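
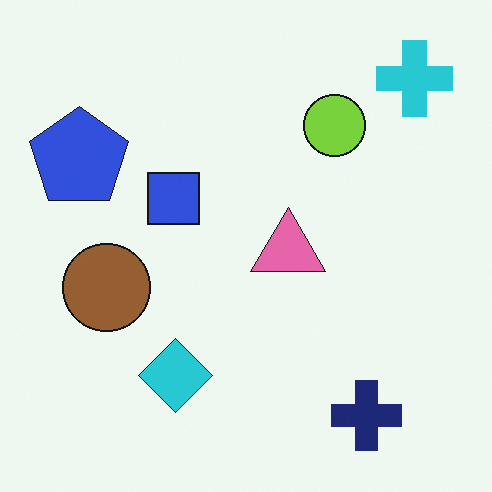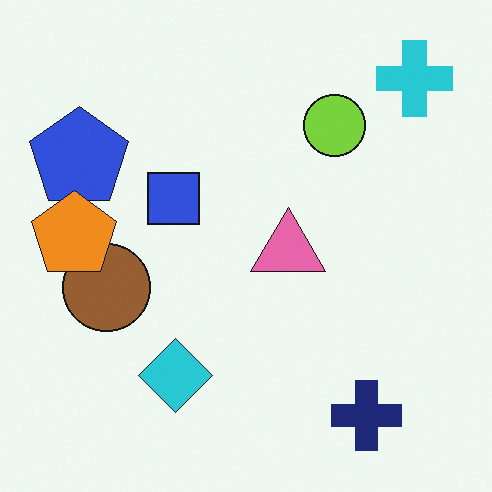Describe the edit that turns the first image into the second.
Overlaid with an additional orange pentagon.

An orange pentagon appears in the second image that is absent from the first.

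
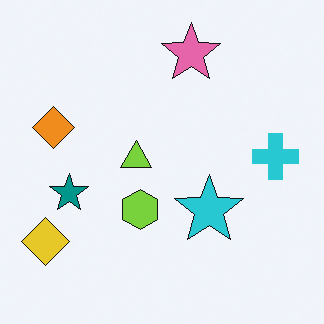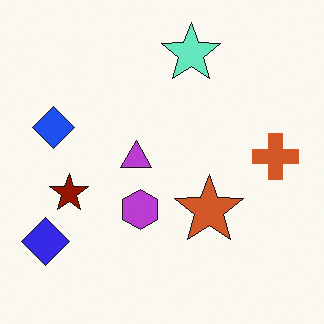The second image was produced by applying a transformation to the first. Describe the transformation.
Hue-shifted by a large amount.

Every shape's color has rotated by the same amount around the hue wheel — a uniform hue shift.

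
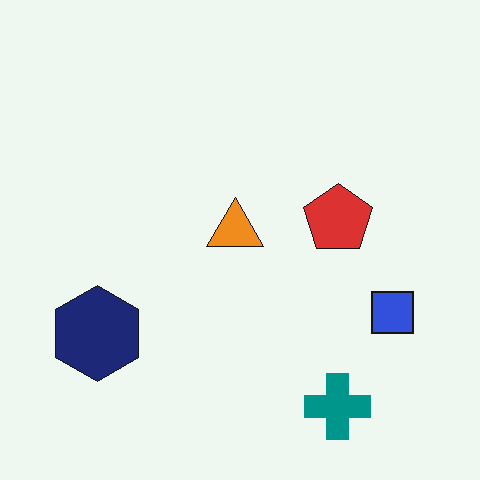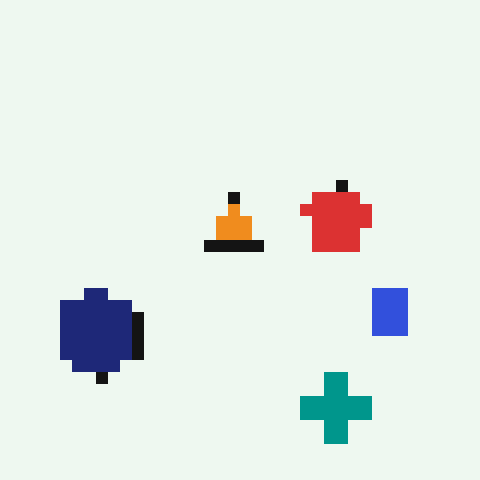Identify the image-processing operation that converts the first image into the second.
This is the original image coarsely pixelated.

Shapes are reduced to large square blocks; fine edges and outlines are lost — a downscale-then-upscale (mosaic) effect.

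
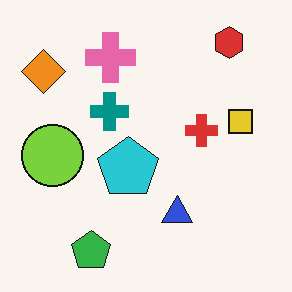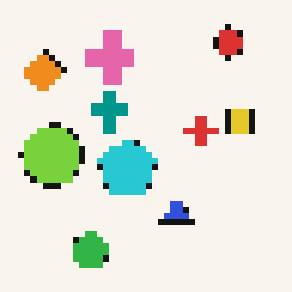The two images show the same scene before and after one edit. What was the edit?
It was pixelated into visible square blocks.

Shapes are reduced to large square blocks; fine edges and outlines are lost — a downscale-then-upscale (mosaic) effect.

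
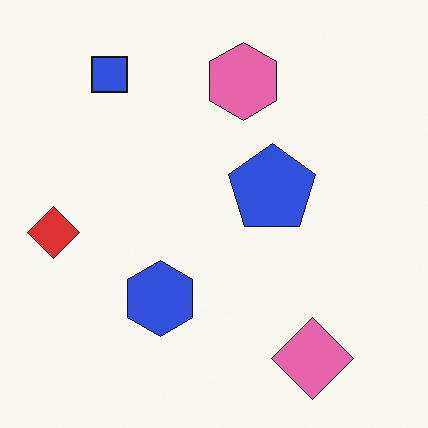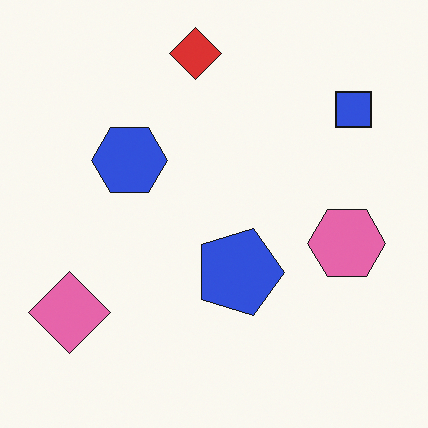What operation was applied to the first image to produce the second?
Rotated 90° clockwise.

The blue square sits in the top-left of the first image and the top-right of the second — consistent with a whole-image 90° clockwise rotation.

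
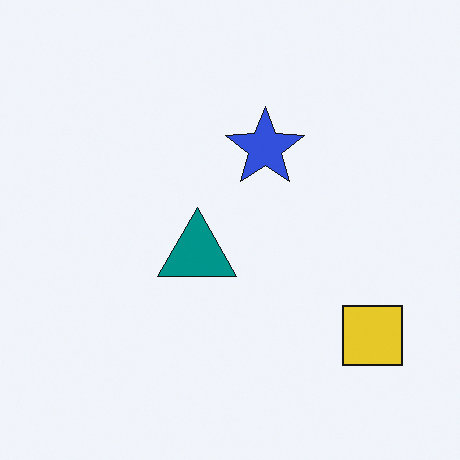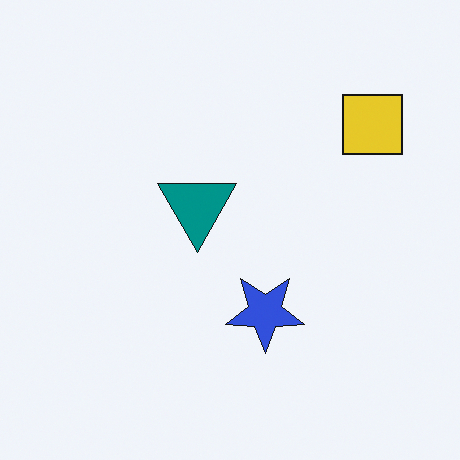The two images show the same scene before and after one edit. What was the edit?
The second image is the first flipped vertically (top ↔ bottom).

The yellow square is in the bottom-right of the first image and the top-right of the second — shapes on opposite sides of the horizontal midline have swapped in a mirror flip.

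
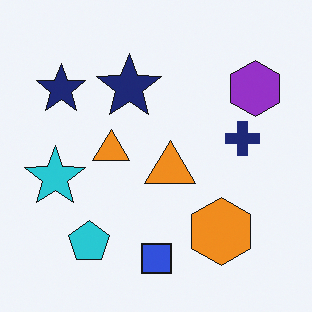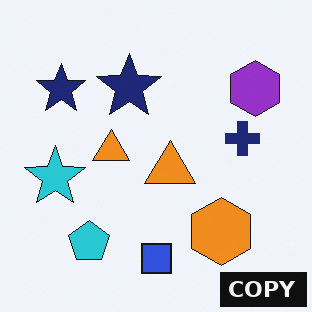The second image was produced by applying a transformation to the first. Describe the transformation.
The second image is the first watermarked with the text "COPY" in the lower-right corner.

A dark label reading "COPY" appears in the lower-right corner.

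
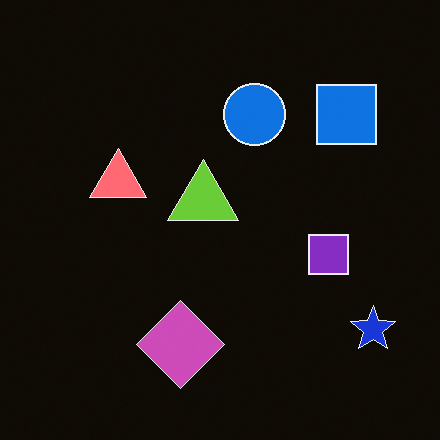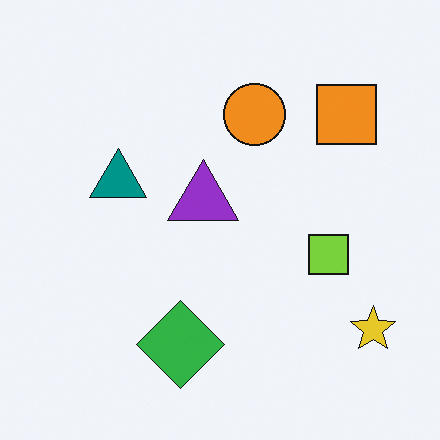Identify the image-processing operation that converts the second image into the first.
The image was color-inverted (negative).

The light background has become dark and every shape's color is its complement — a photographic negative.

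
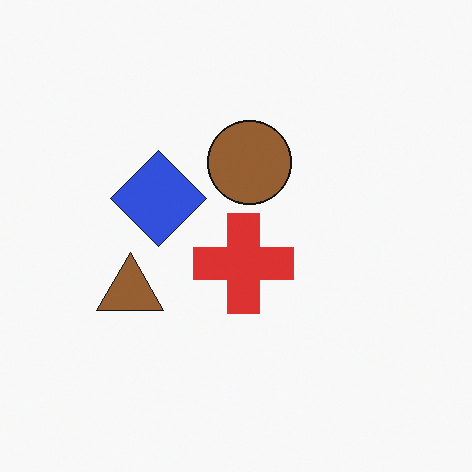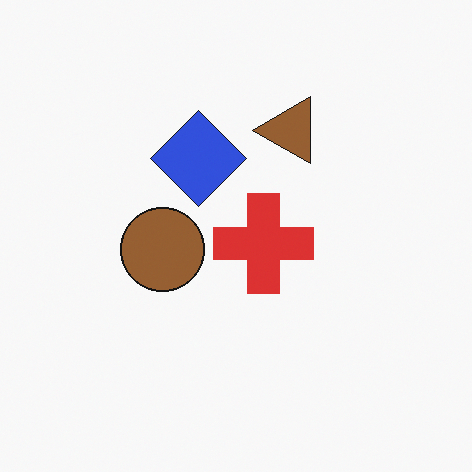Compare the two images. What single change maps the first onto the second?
The transformation is: transposed (reflected across the top-left ↔ bottom-right diagonal).

Shapes have swapped their row and column positions — what was in the top-right is now in the bottom-left — a diagonal reflection.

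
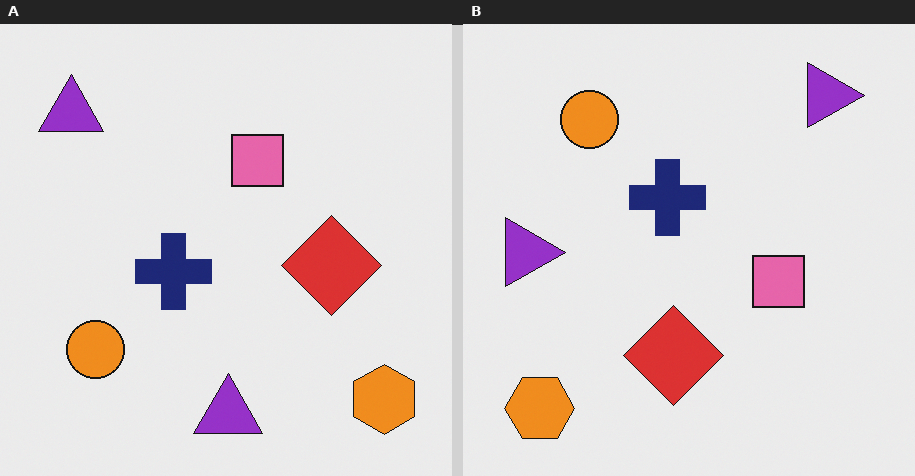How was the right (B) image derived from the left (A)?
The right (B) image is the left (A) rotated 90° clockwise.

The orange hexagon sits in the bottom-right of the left (A) image and the bottom-left of the right (B) — consistent with a whole-image 90° clockwise rotation.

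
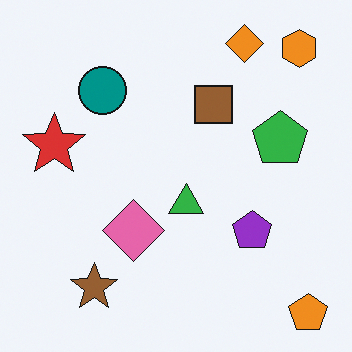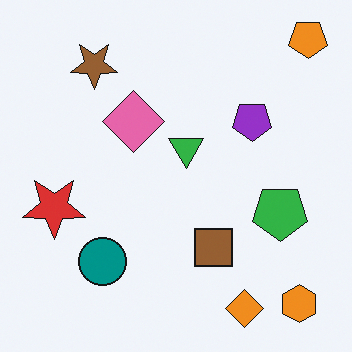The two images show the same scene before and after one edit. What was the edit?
The image was flipped vertically (top ↔ bottom).

The orange pentagon is in the bottom-right of the first image and the top-right of the second — shapes on opposite sides of the horizontal midline have swapped in a mirror flip.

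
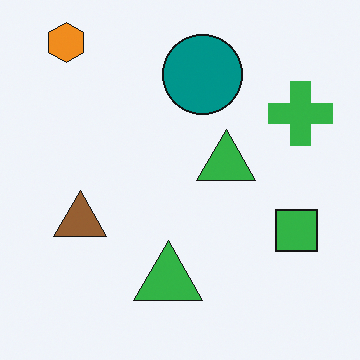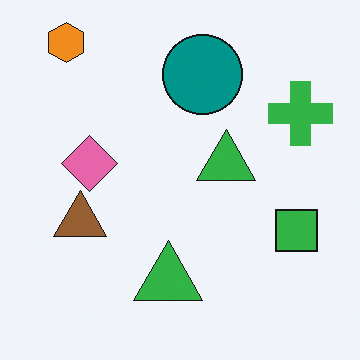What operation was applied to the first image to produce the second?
It was overlaid with an additional pink diamond.

A pink diamond appears in the second image that is absent from the first.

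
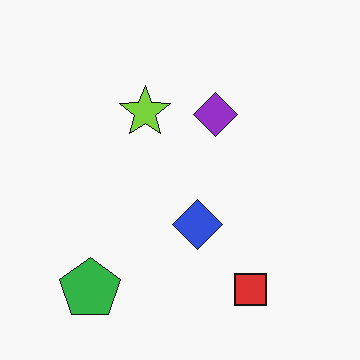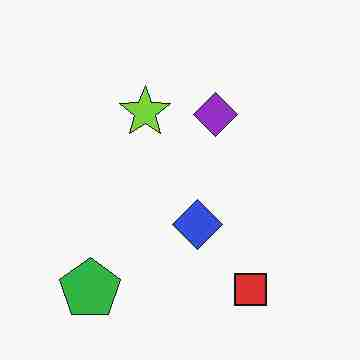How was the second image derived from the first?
The transformation is: degraded with heavy JPEG compression.

Blocky 8×8 compression artifacts appear around shape edges and the flat background shows ringing — characteristic JPEG degradation.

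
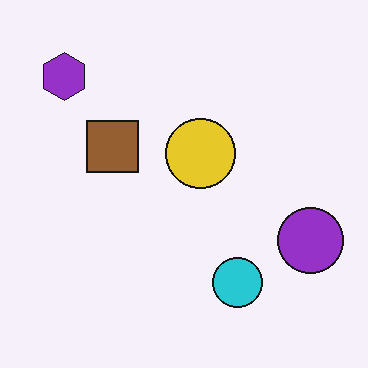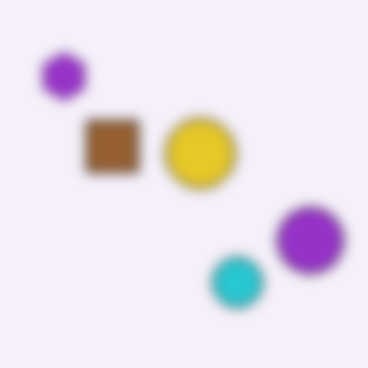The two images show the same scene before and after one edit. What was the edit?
The second image is the first strongly gaussian-blurred.

Shape edges and outlines are uniformly softened across the whole image.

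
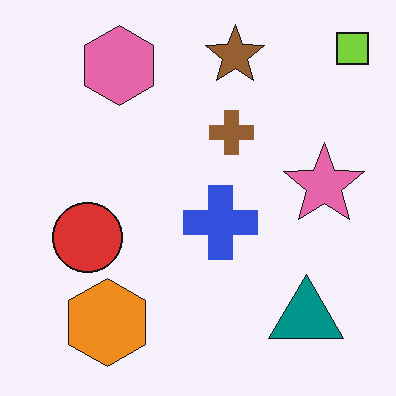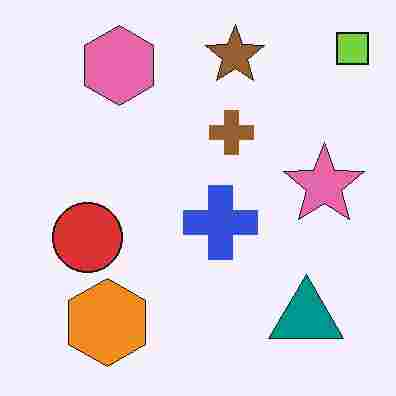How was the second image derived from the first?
Heavily JPEG-compressed with obvious blocking artifacts.

Blocky 8×8 compression artifacts appear around shape edges and the flat background shows ringing — characteristic JPEG degradation.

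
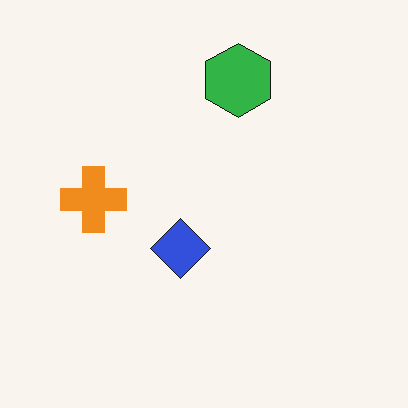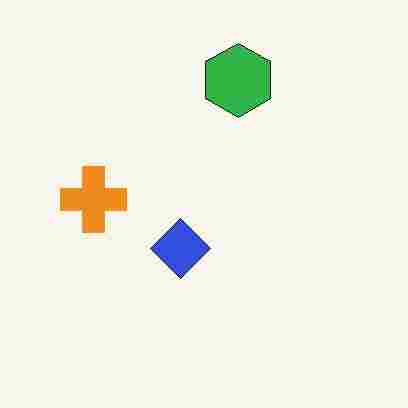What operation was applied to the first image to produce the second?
The second image is the first degraded with heavy JPEG compression.

Blocky 8×8 compression artifacts appear around shape edges and the flat background shows ringing — characteristic JPEG degradation.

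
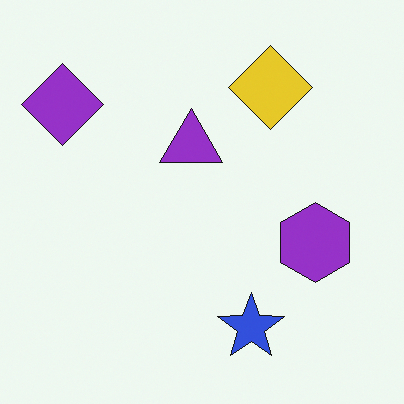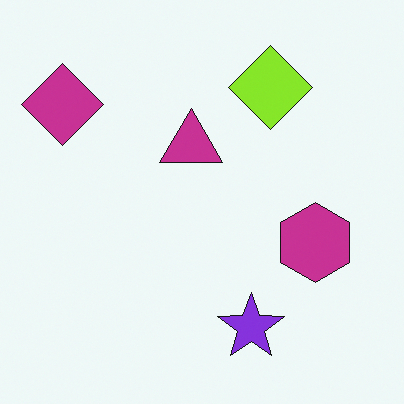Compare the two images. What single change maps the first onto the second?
The second image is the first hue-shifted by a small amount.

Every shape's color has rotated by the same amount around the hue wheel — a uniform hue shift.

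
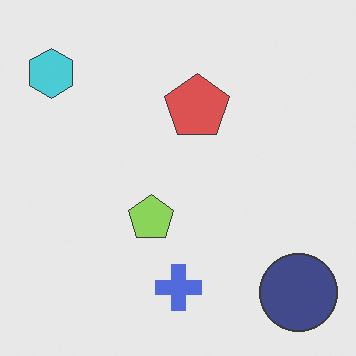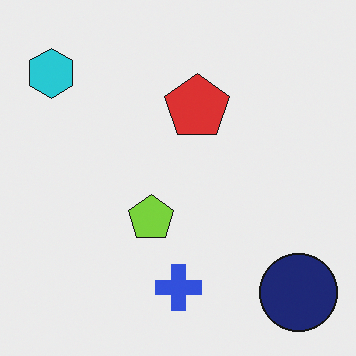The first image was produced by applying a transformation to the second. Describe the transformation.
The transformation is: given slightly reduced contrast.

Tones are pushed toward mid-grey across the whole image — a global contrast change.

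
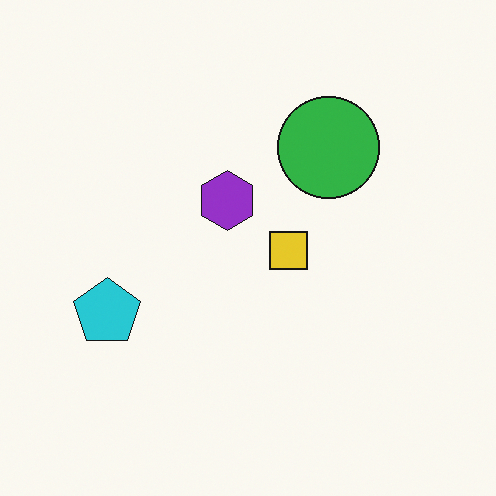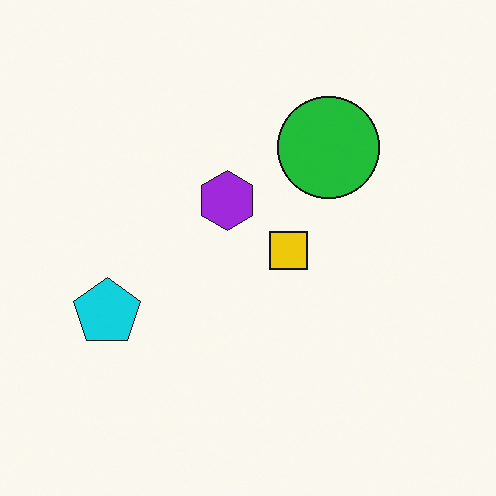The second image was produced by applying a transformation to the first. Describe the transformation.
The image was slightly oversaturated.

All colors are more vivid — a global saturation change.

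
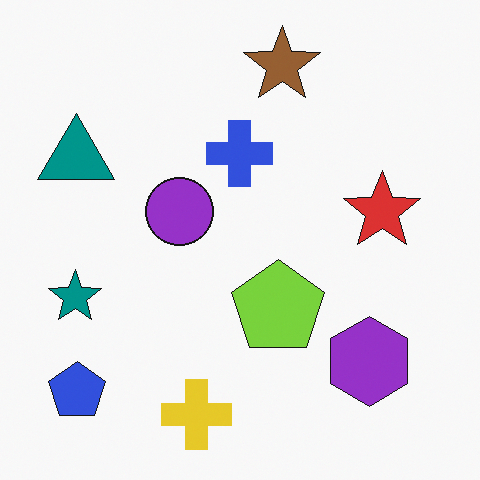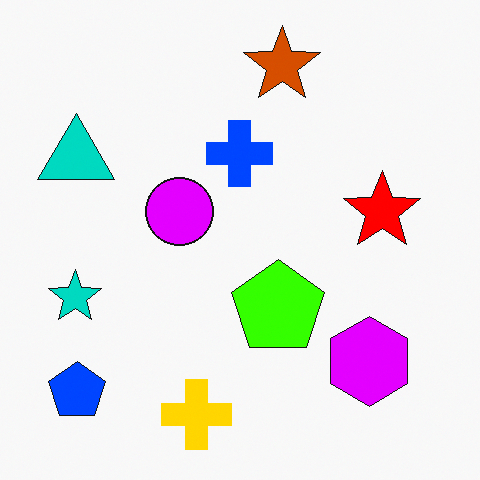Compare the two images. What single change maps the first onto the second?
The second image is the first made much more vivid (saturation change).

All colors are more vivid — a global saturation change.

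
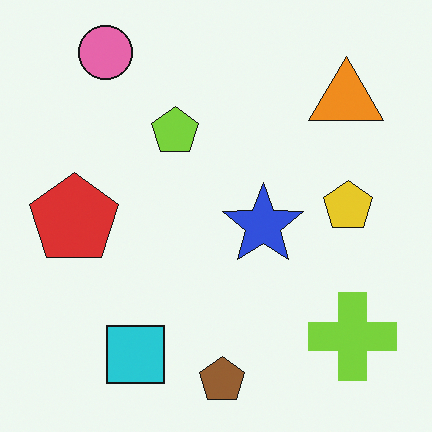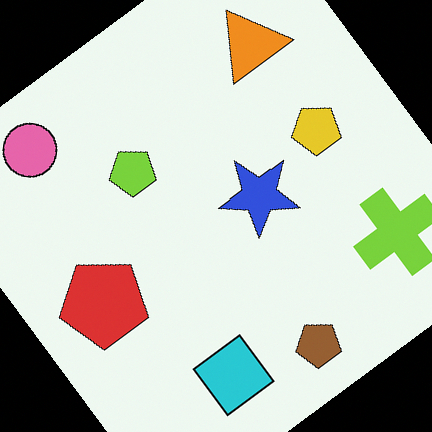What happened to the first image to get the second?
This is the original image rotated counter-clockwise by a large amount — several tens of degrees.

Every shape is tilted by the same angle and the image corners show triangular fill wedges — a whole-image rotation by a non-right angle.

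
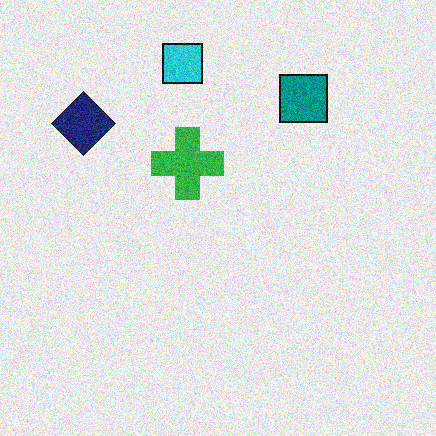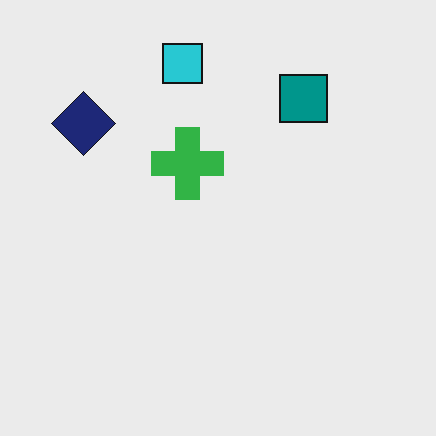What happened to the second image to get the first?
The transformation is: degraded with visible gaussian noise.

Random speckle covers the whole image, including the flat background.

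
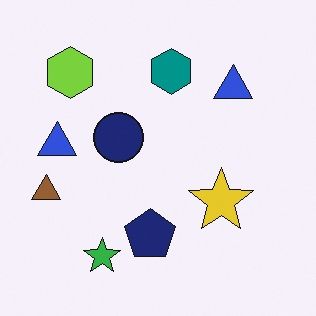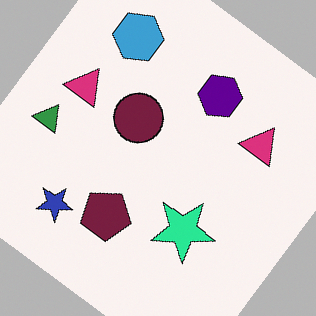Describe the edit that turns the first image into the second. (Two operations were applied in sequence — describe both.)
Hue-shifted by a moderate amount, then rotated clockwise by a large amount — several tens of degrees.

Every shape's color has rotated by the same amount around the hue wheel — a uniform hue shift. Every shape is tilted by the same angle and the image corners show triangular fill wedges — a whole-image rotation by a non-right angle.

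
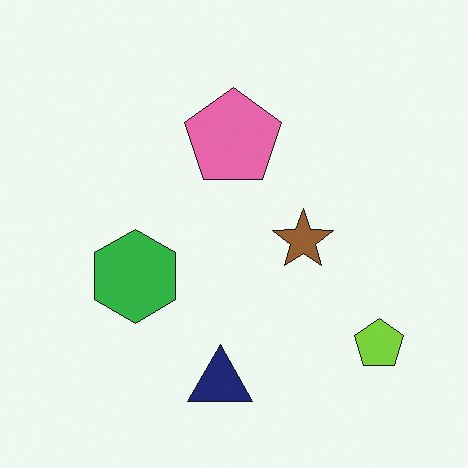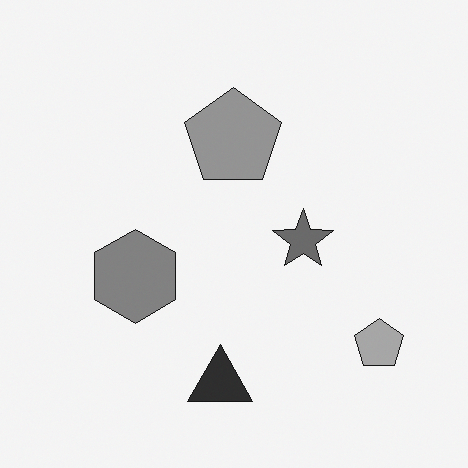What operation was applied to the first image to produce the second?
This is the original image converted to grayscale.

All color is removed — every shape is now a shade of grey.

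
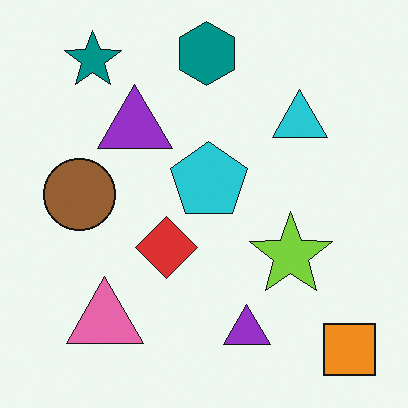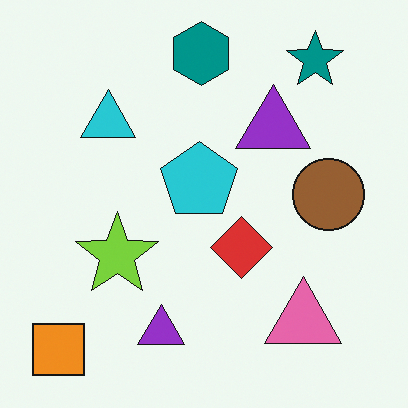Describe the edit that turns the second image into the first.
Flipped horizontally (left ↔ right).

The orange square is in the bottom-left of the second image and the bottom-right of the first — shapes on opposite sides of the vertical midline have swapped in a mirror flip.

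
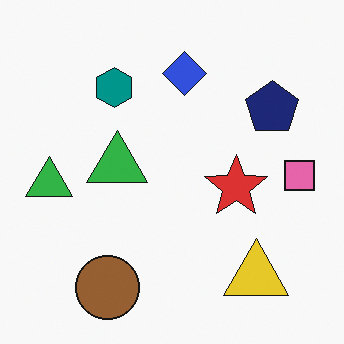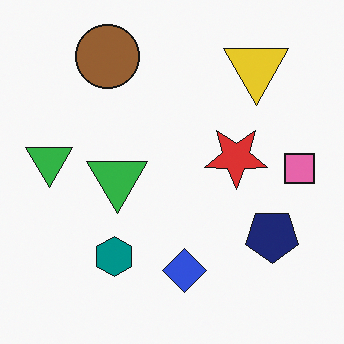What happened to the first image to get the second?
It was flipped vertically (top ↔ bottom).

The brown circle is in the bottom-left of the first image and the top-left of the second — shapes on opposite sides of the horizontal midline have swapped in a mirror flip.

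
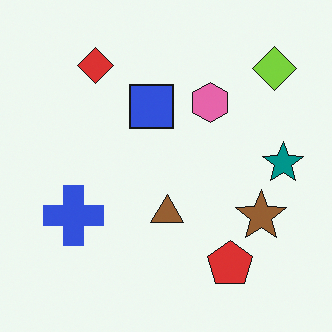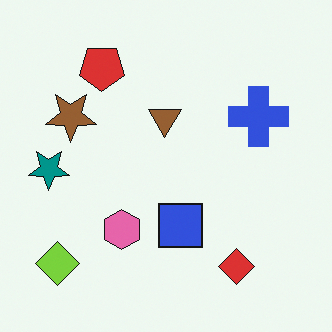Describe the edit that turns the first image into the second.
Rotated 180°.

The lime diamond sits in the top-right of the first image and the bottom-left of the second — consistent with a whole-image 180° rotation.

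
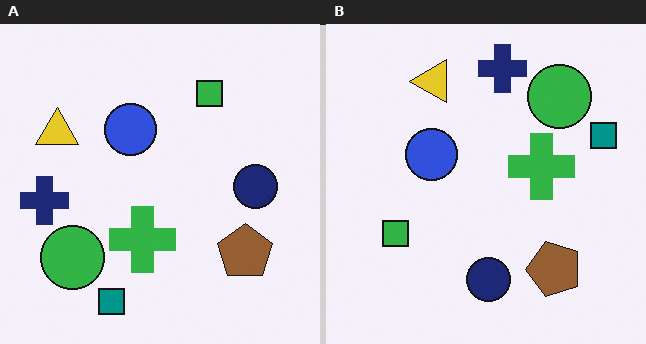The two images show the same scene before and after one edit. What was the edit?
The right (B) image is the left (A) transposed (reflected across the top-left ↔ bottom-right diagonal).

Shapes have swapped their row and column positions — what was in the top-right is now in the bottom-left — a diagonal reflection.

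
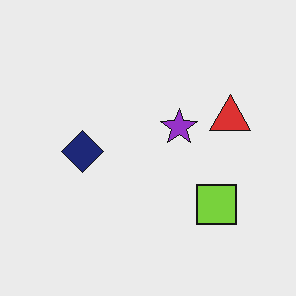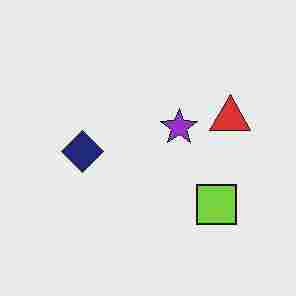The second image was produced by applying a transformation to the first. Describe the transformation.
This is the original image heavily JPEG-compressed with obvious blocking artifacts.

Blocky 8×8 compression artifacts appear around shape edges and the flat background shows ringing — characteristic JPEG degradation.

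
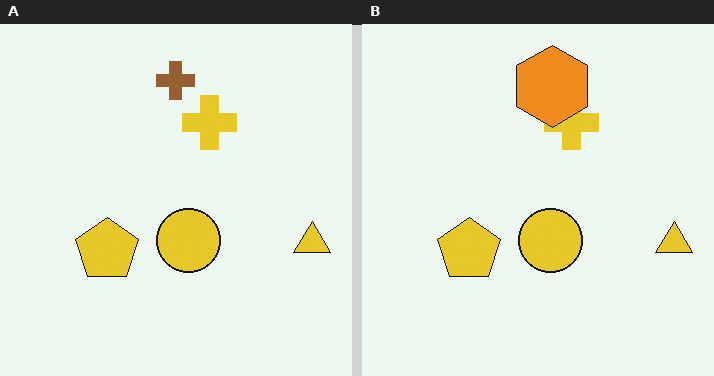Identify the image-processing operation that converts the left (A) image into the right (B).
The transformation is: overlaid with an additional orange hexagon.

An orange hexagon appears in the right (B) image that is absent from the left (A).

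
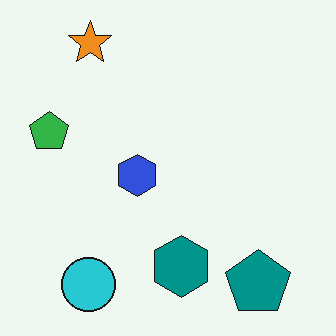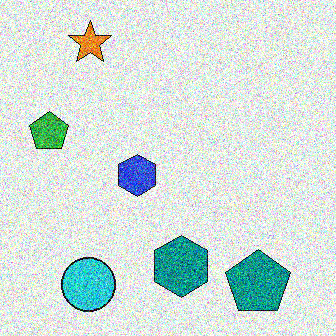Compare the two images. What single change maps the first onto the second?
The second image is the first degraded with a thick layer of grain.

Random speckle covers the whole image, including the flat background.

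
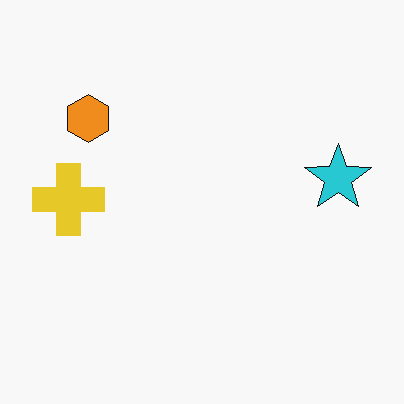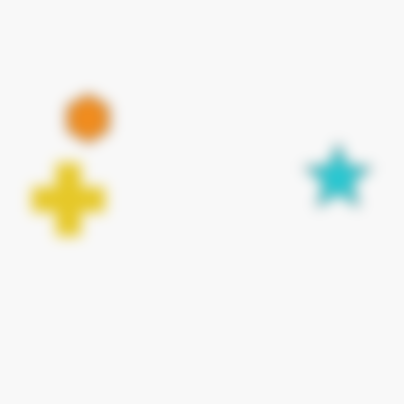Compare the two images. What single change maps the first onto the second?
The second image is the first heavily blurred.

Shape edges and outlines are uniformly softened across the whole image.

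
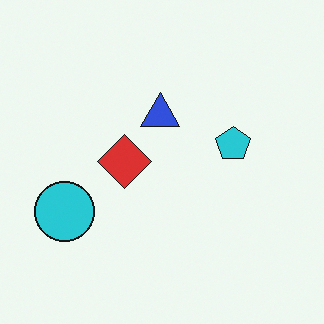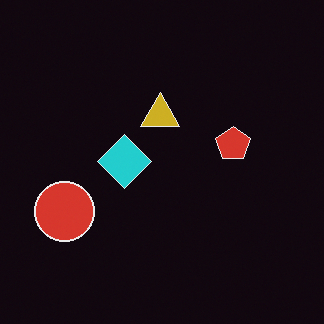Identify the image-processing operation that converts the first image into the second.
The second image is the first color-inverted (negative).

The light background has become dark and every shape's color is its complement — a photographic negative.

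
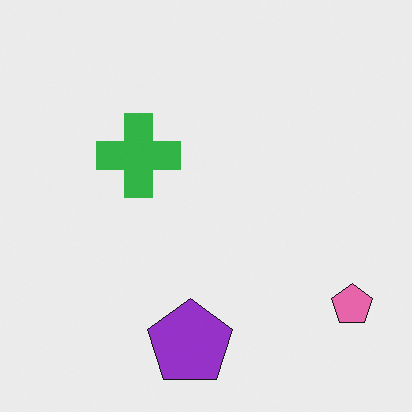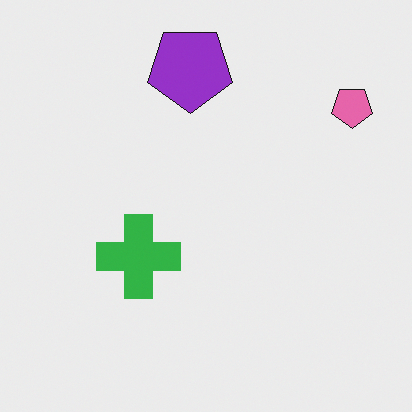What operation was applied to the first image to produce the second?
The image was flipped vertically (top ↔ bottom).

The purple pentagon is in the bottom of the first image and the top of the second — shapes on opposite sides of the horizontal midline have swapped in a mirror flip.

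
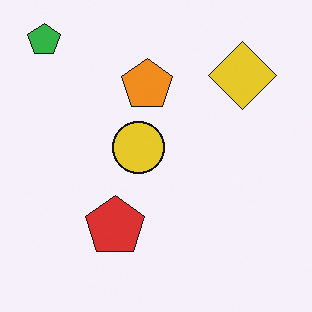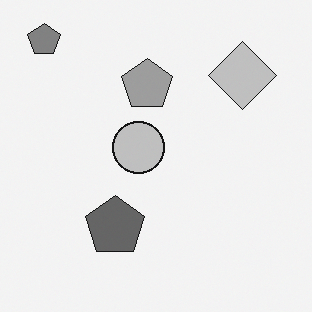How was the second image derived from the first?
Converted to grayscale.

All color is removed — every shape is now a shade of grey.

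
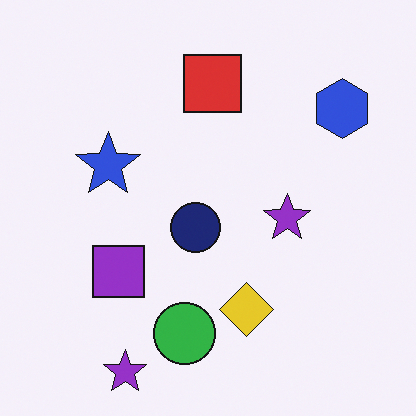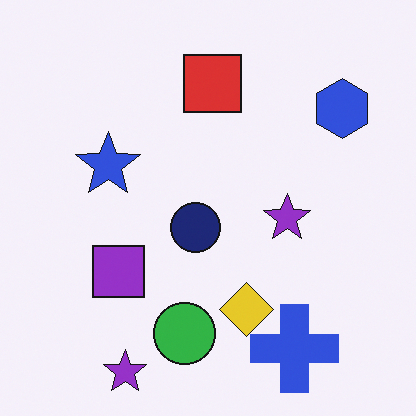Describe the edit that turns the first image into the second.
It was overlaid with an additional blue cross.

A blue cross appears in the second image that is absent from the first.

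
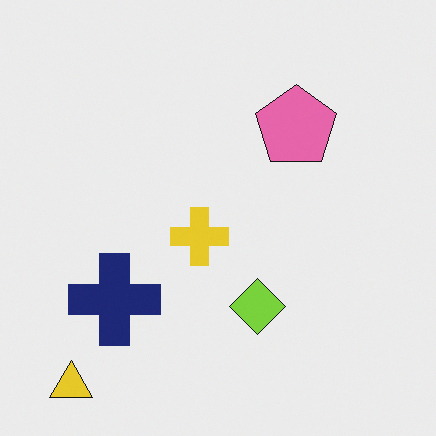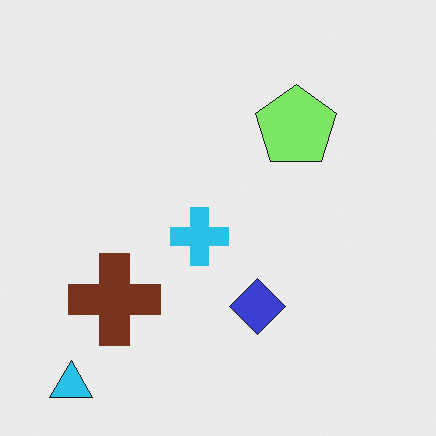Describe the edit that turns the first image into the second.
The second image is the first hue-shifted by a moderate amount.

Every shape's color has rotated by the same amount around the hue wheel — a uniform hue shift.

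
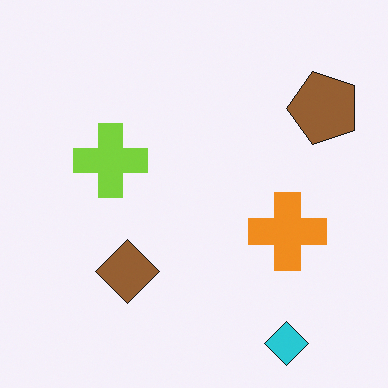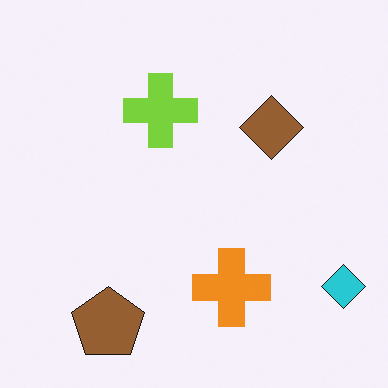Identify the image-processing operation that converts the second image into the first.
The transformation is: transposed (reflected across the top-left ↔ bottom-right diagonal).

Shapes have swapped their row and column positions — what was in the top-right is now in the bottom-left — a diagonal reflection.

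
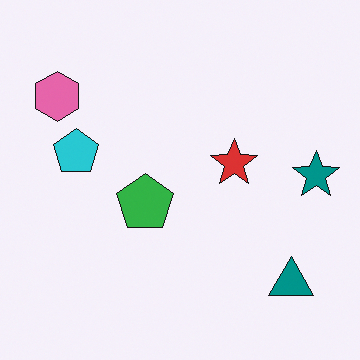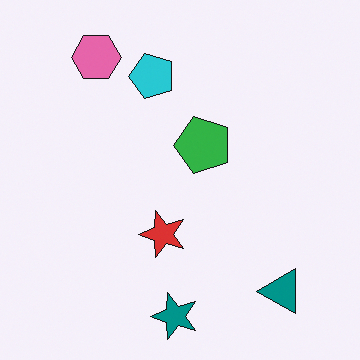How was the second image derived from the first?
The transformation is: transposed (reflected across the top-left ↔ bottom-right diagonal).

Shapes have swapped their row and column positions — what was in the top-right is now in the bottom-left — a diagonal reflection.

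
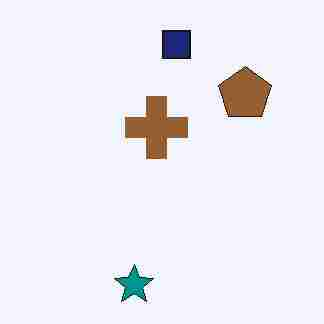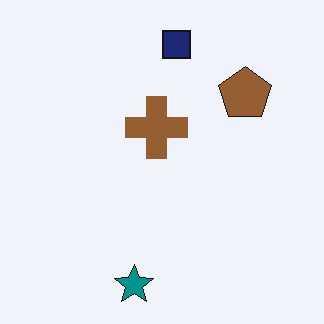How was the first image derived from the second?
The transformation is: heavily JPEG-compressed with obvious blocking artifacts.

Blocky 8×8 compression artifacts appear around shape edges and the flat background shows ringing — characteristic JPEG degradation.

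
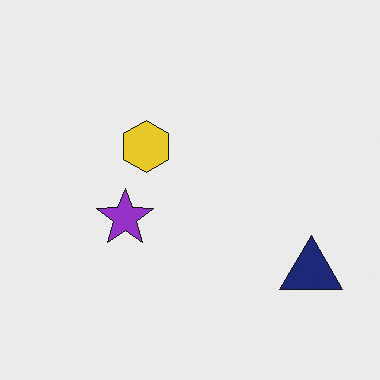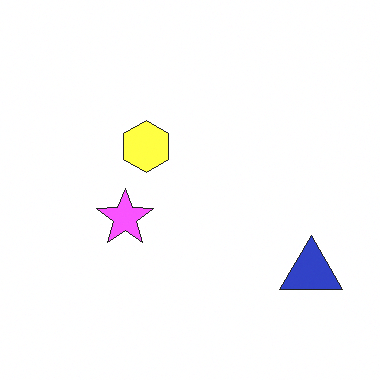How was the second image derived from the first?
Substantially brightened.

Every pixel — background and shapes alike — is uniformly brightened.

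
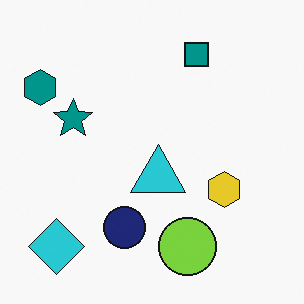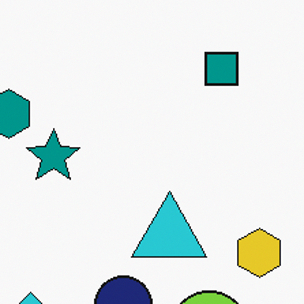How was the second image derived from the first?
The transformation is: cropped slightly and scaled back up.

The visible shapes are larger and the field of view is narrower; shapes near the original edges may be partly or wholly outside the frame — a crop-and-rescale.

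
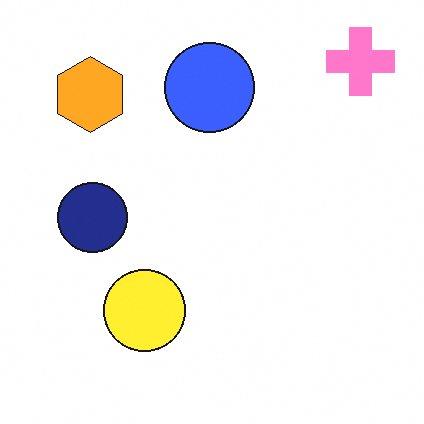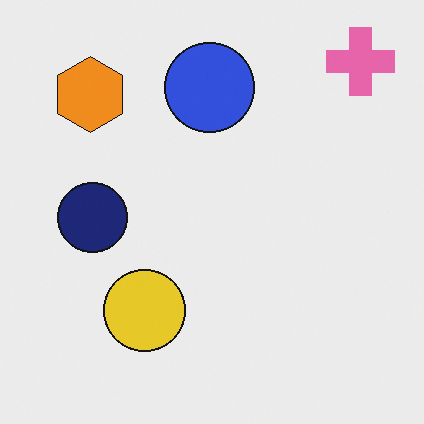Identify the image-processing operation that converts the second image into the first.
It was slightly brightened.

Every pixel — background and shapes alike — is uniformly brightened.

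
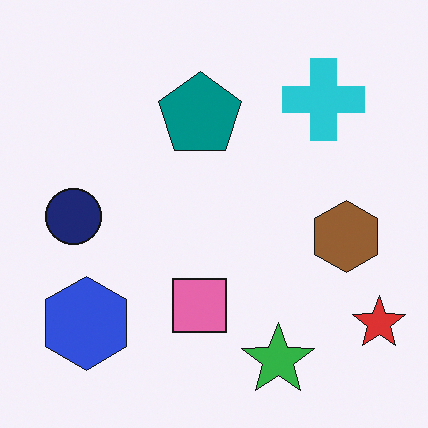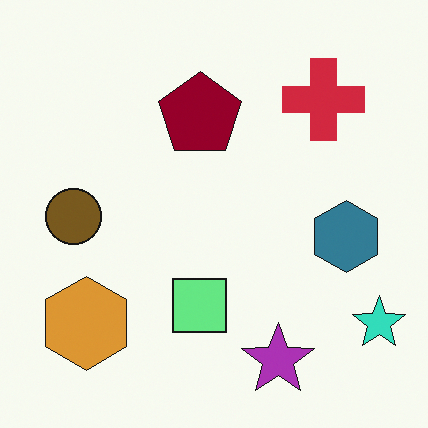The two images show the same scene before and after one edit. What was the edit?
It was hue-shifted by a large amount.

Every shape's color has rotated by the same amount around the hue wheel — a uniform hue shift.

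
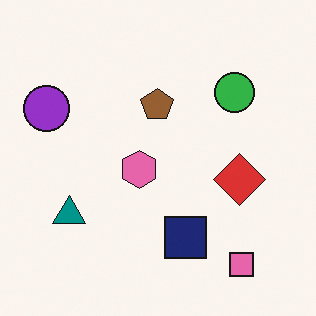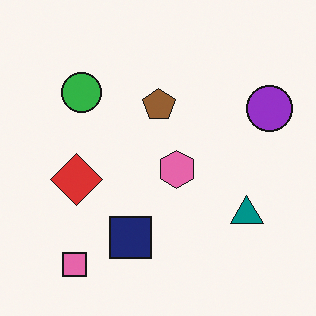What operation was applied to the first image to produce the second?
Flipped horizontally (left ↔ right).

The purple circle is in the left of the first image and the right of the second — shapes on opposite sides of the vertical midline have swapped in a mirror flip.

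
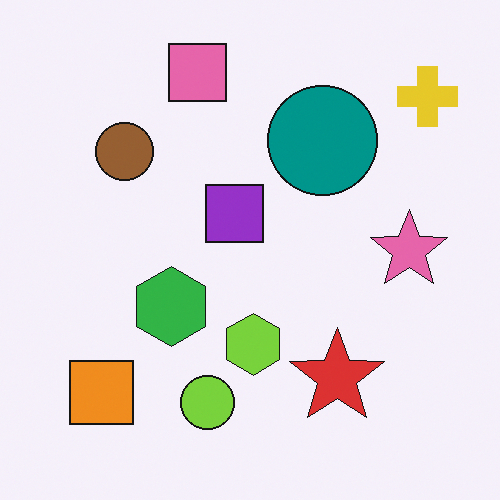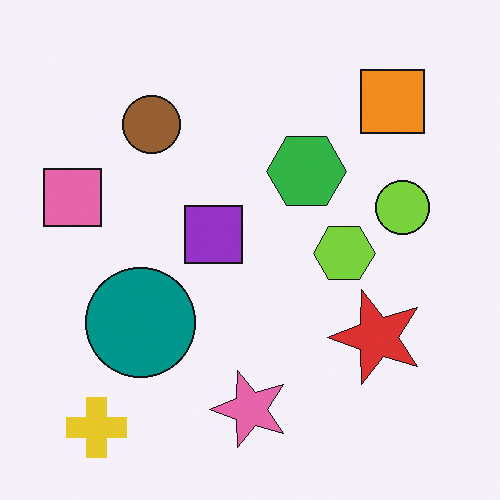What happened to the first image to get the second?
This is the original image transposed (reflected across the top-left ↔ bottom-right diagonal).

Shapes have swapped their row and column positions — what was in the top-right is now in the bottom-left — a diagonal reflection.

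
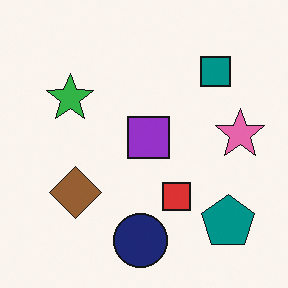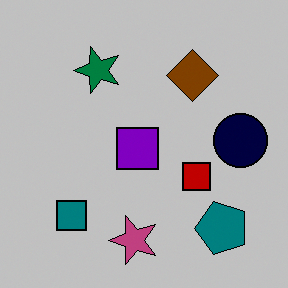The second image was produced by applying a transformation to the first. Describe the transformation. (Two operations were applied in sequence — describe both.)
The image was transposed (reflected across the top-left ↔ bottom-right diagonal), then aggressively posterized.

Shapes have swapped their row and column positions — what was in the top-right is now in the bottom-left — a diagonal reflection. Each flat color has snapped to a coarser quantized level — most visibly, the near-white background has dropped to a flat grey.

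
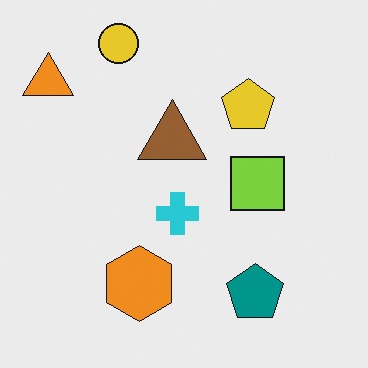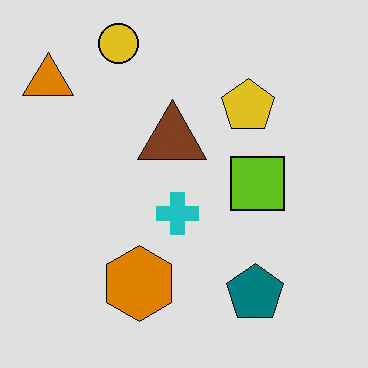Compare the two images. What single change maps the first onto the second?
This is the original image moderately posterized.

Each flat color has snapped to a coarser quantized level — most visibly, the near-white background has dropped to a flat grey.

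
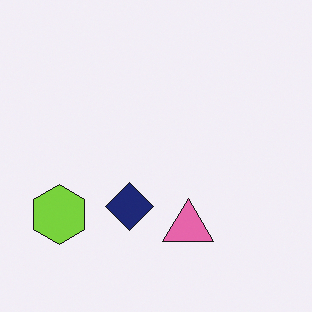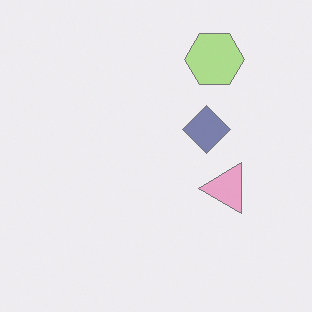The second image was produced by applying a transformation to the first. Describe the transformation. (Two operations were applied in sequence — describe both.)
Transposed (reflected across the top-left ↔ bottom-right diagonal), then given much lower contrast.

Shapes have swapped their row and column positions — what was in the top-right is now in the bottom-left — a diagonal reflection. Tones are pushed toward mid-grey across the whole image — a global contrast change.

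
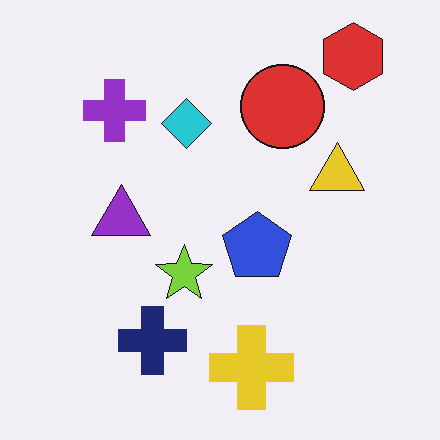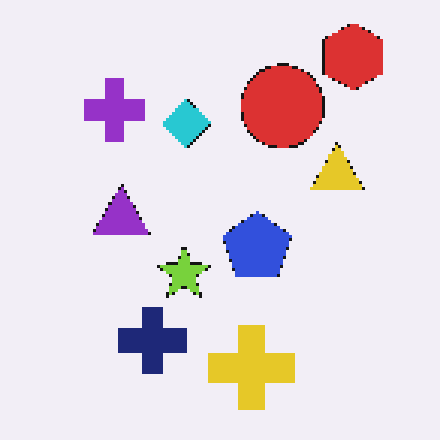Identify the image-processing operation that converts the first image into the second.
The second image is the first lightly pixelated (a mild mosaic effect).

Shapes are reduced to large square blocks; fine edges and outlines are lost — a downscale-then-upscale (mosaic) effect.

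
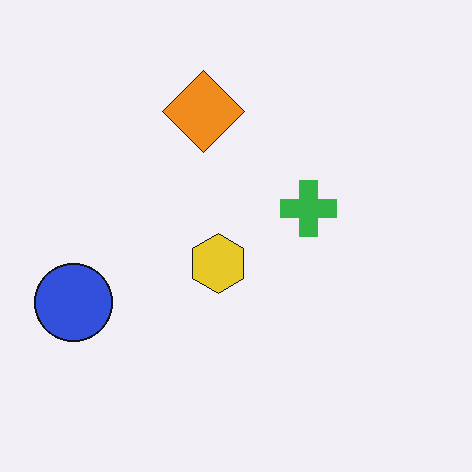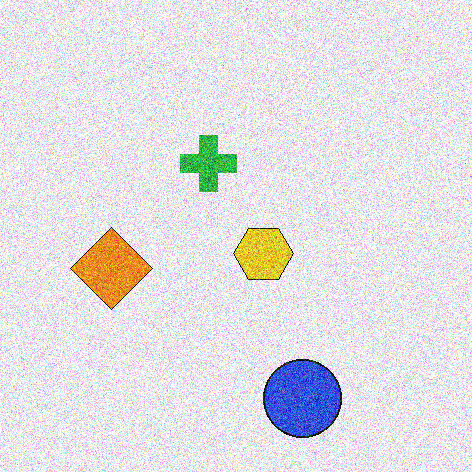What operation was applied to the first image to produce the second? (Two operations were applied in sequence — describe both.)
The second image is the first degraded with strong gaussian noise, then rotated 90° counter-clockwise.

Random speckle covers the whole image, including the flat background. The blue circle sits in the left of the first image and the bottom of the second — consistent with a whole-image 90° counter-clockwise rotation.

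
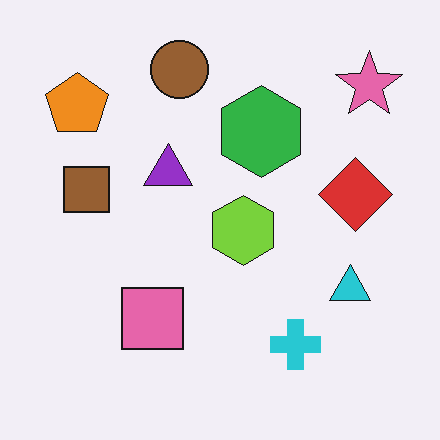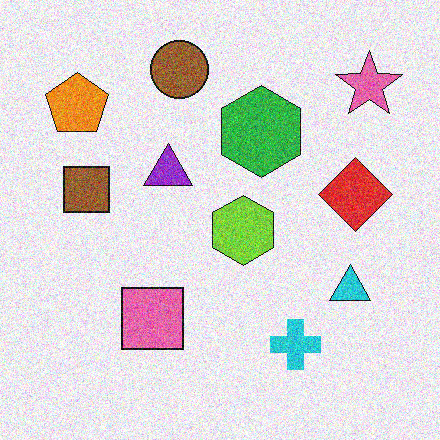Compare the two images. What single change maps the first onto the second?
This is the original image degraded with moderate additive noise.

Random speckle covers the whole image, including the flat background.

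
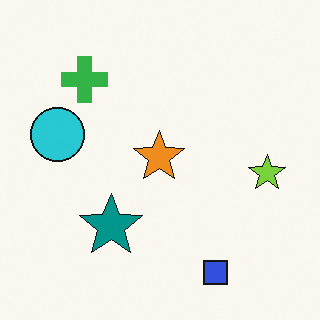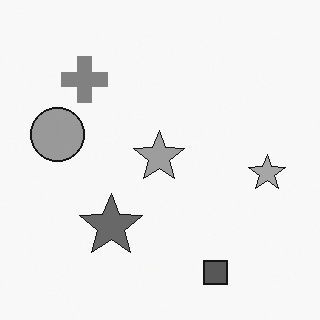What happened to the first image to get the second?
The image was converted to grayscale.

All color is removed — every shape is now a shade of grey.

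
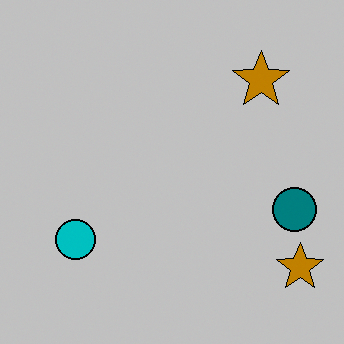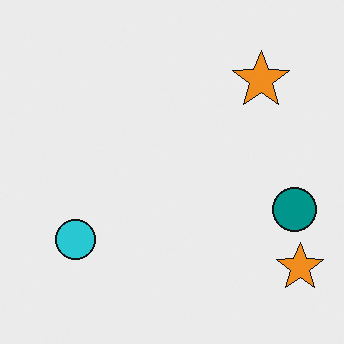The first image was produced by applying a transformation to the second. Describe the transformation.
The image was aggressively posterized.

Each flat color has snapped to a coarser quantized level — most visibly, the near-white background has dropped to a flat grey.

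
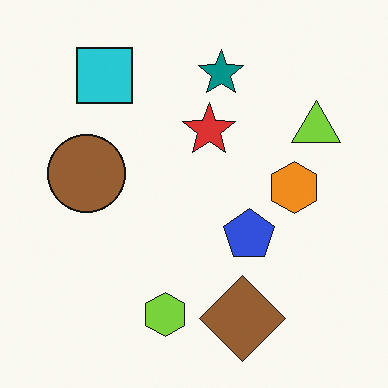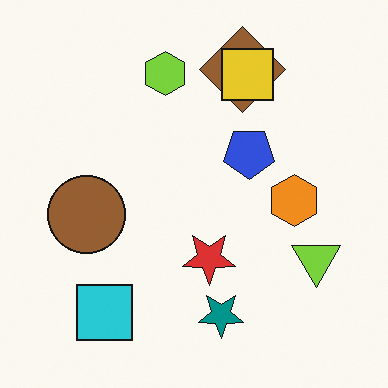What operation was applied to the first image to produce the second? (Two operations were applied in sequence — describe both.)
It was flipped vertically (top ↔ bottom), then overlaid with an additional yellow square.

The brown diamond is in the bottom of the first image and the top of the second — shapes on opposite sides of the horizontal midline have swapped in a mirror flip. A yellow square appears in the second image that is absent from the first.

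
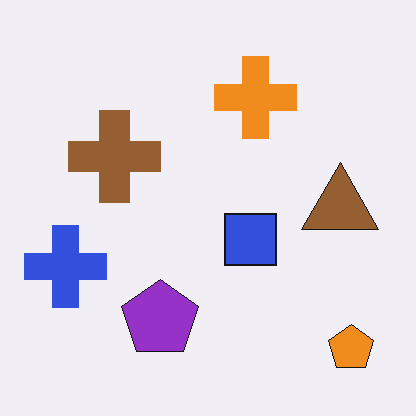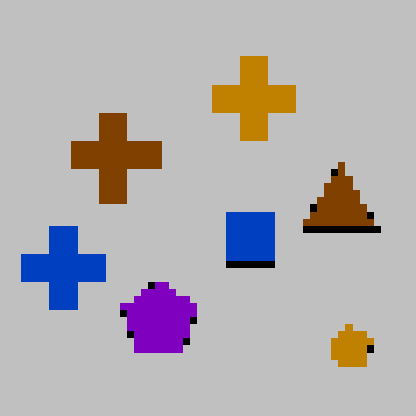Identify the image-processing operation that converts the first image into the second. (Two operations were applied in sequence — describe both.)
It was moderately pixelated, then aggressively posterized.

Shapes are reduced to large square blocks; fine edges and outlines are lost — a downscale-then-upscale (mosaic) effect. Each flat color has snapped to a coarser quantized level — most visibly, the near-white background has dropped to a flat grey.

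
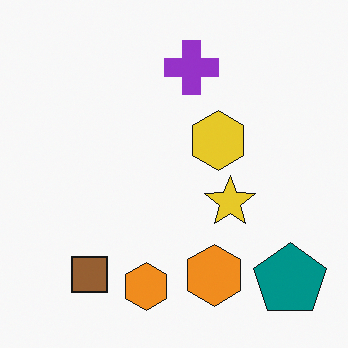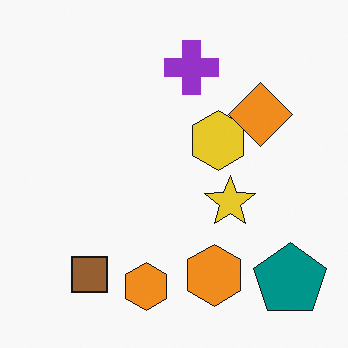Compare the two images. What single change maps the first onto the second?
The image was overlaid with an additional orange diamond.

An orange diamond appears in the second image that is absent from the first.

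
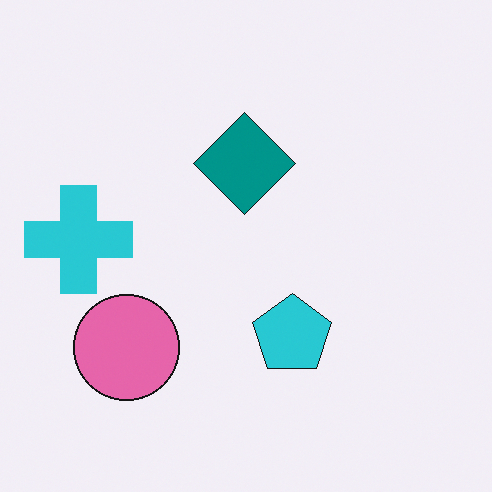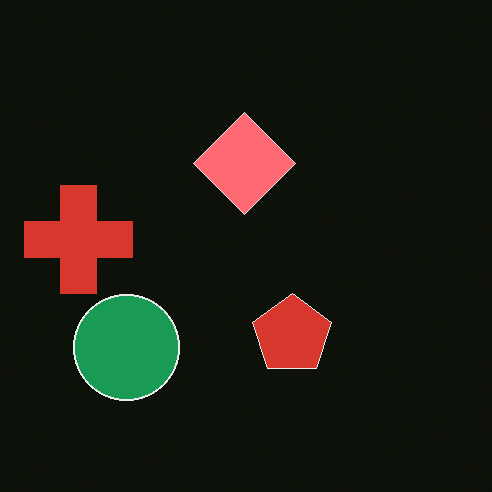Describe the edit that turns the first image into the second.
The transformation is: color-inverted (negative).

The light background has become dark and every shape's color is its complement — a photographic negative.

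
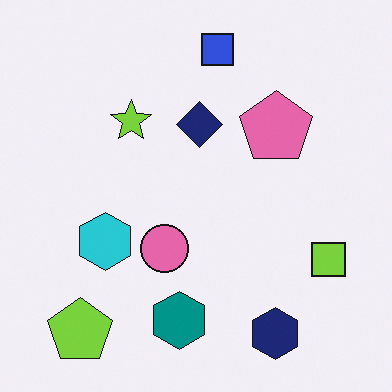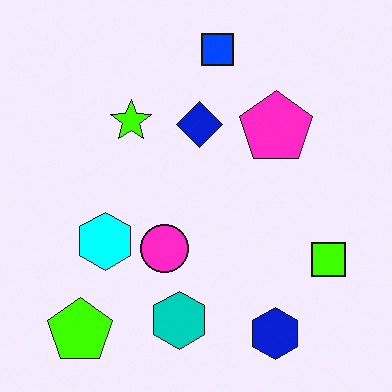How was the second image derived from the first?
The transformation is: made much more vivid (saturation change).

All colors are more vivid — a global saturation change.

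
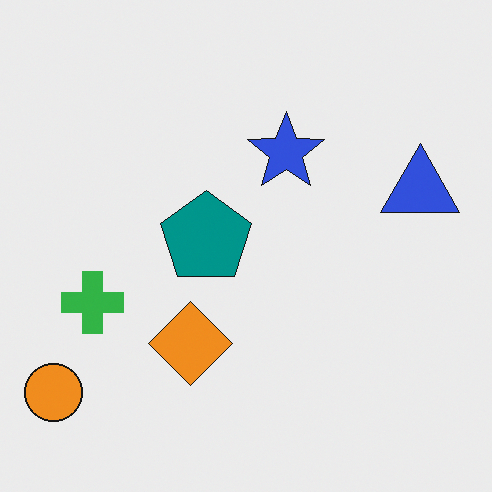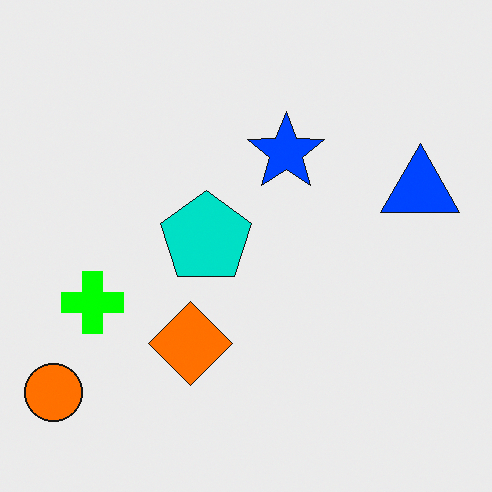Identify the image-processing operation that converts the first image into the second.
It was made much more vivid (saturation change).

All colors are more vivid — a global saturation change.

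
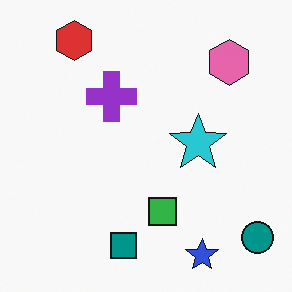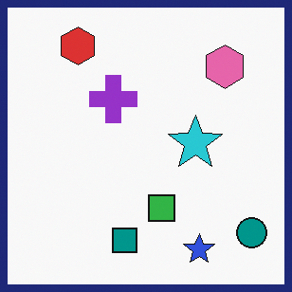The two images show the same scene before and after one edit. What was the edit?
The second image is the first framed with a navy border.

A solid navy frame runs around the edge of the second image, with the content slightly shrunk inside it.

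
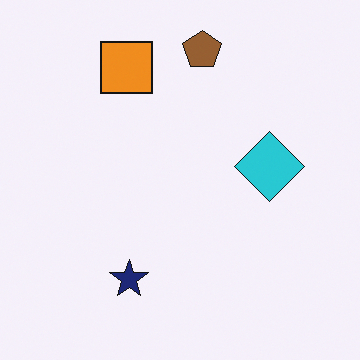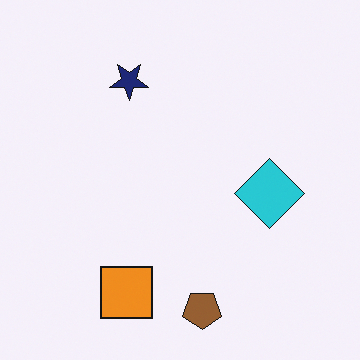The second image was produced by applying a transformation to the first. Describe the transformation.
The second image is the first flipped vertically (top ↔ bottom).

The brown pentagon is in the top of the first image and the bottom of the second — shapes on opposite sides of the horizontal midline have swapped in a mirror flip.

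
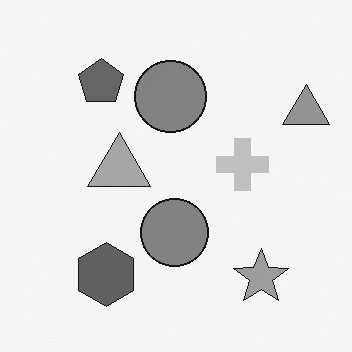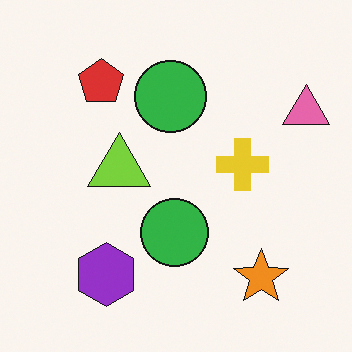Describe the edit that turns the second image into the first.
This is the original image converted to grayscale.

All color is removed — every shape is now a shade of grey.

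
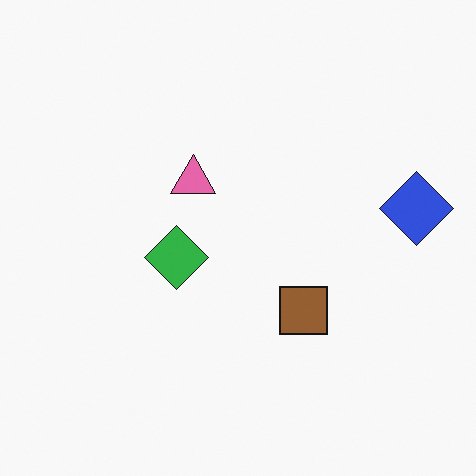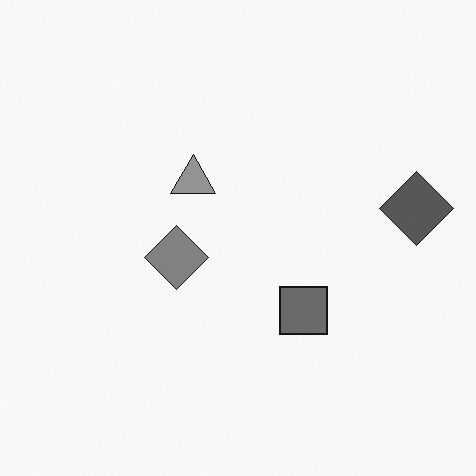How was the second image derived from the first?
The image was converted to grayscale.

All color is removed — every shape is now a shade of grey.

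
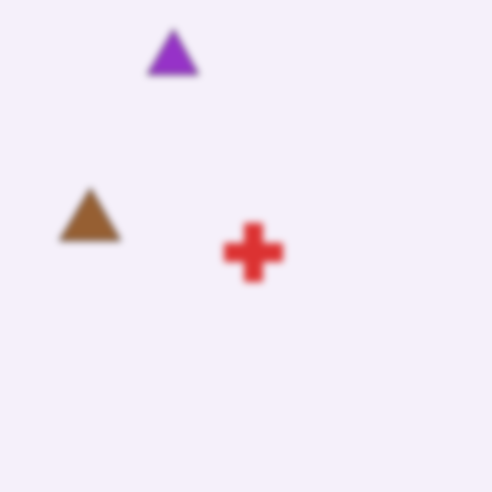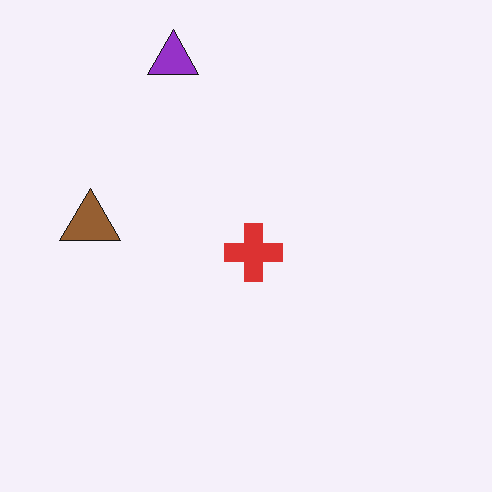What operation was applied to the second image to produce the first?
The first image is the second noticeably gaussian-blurred.

Shape edges and outlines are uniformly softened across the whole image.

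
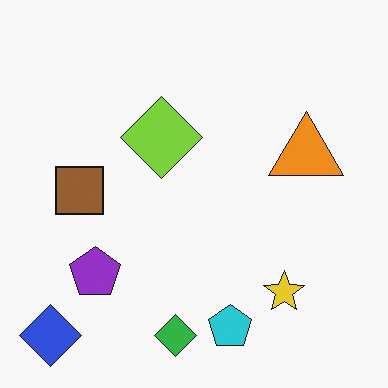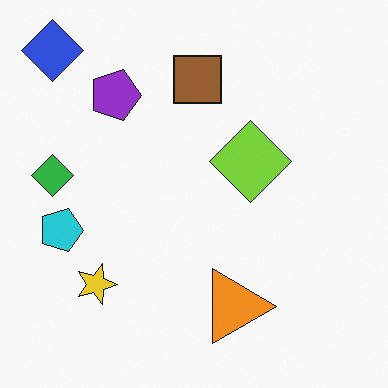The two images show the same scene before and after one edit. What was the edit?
This is the original image rotated 90° clockwise.

The blue diamond sits in the bottom-left of the first image and the top-left of the second — consistent with a whole-image 90° clockwise rotation.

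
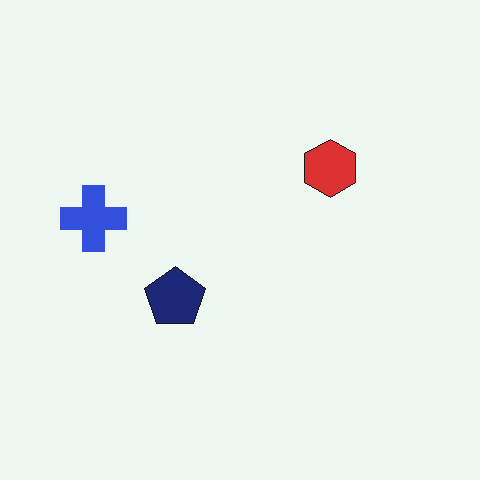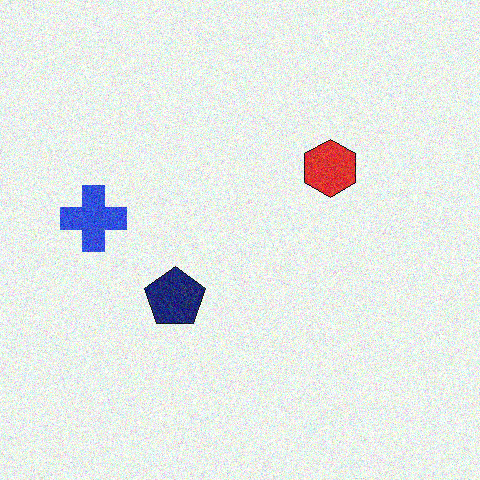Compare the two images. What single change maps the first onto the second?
The second image is the first degraded with visible gaussian noise.

Random speckle covers the whole image, including the flat background.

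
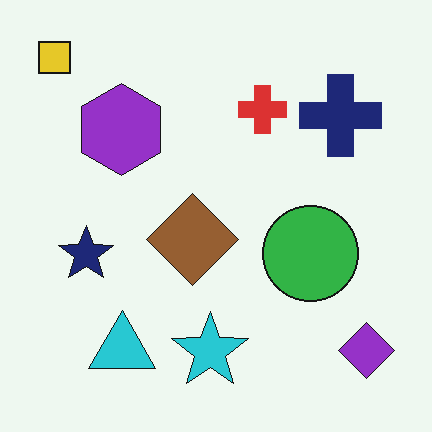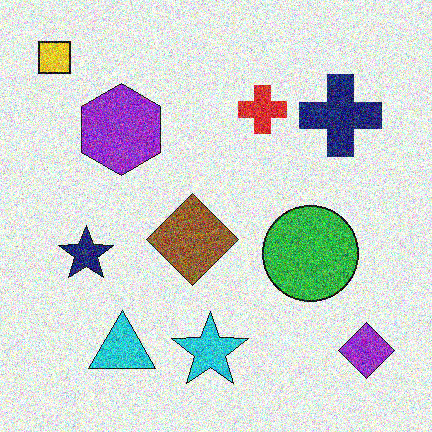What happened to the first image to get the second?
Degraded with a thick layer of grain.

Random speckle covers the whole image, including the flat background.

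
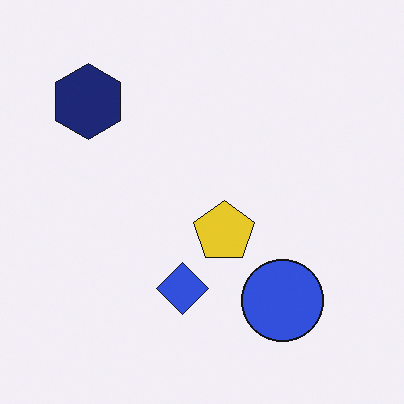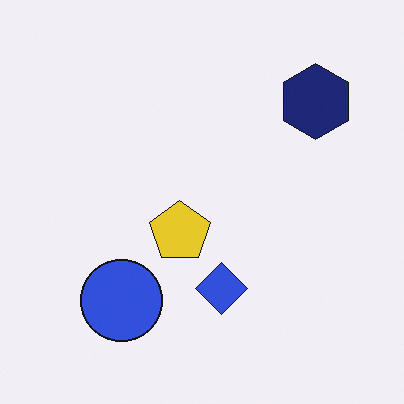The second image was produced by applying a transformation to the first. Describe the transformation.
The transformation is: flipped horizontally (left ↔ right).

The navy hexagon is in the top-left of the first image and the top-right of the second — shapes on opposite sides of the vertical midline have swapped in a mirror flip.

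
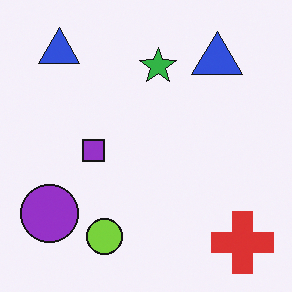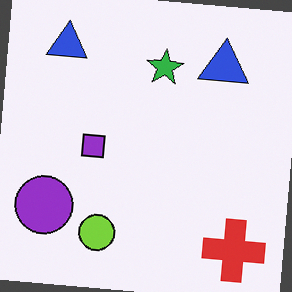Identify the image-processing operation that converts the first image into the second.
The second image is the first rotated clockwise by a small amount.

Every shape is tilted by the same angle and the image corners show triangular fill wedges — a whole-image rotation by a non-right angle.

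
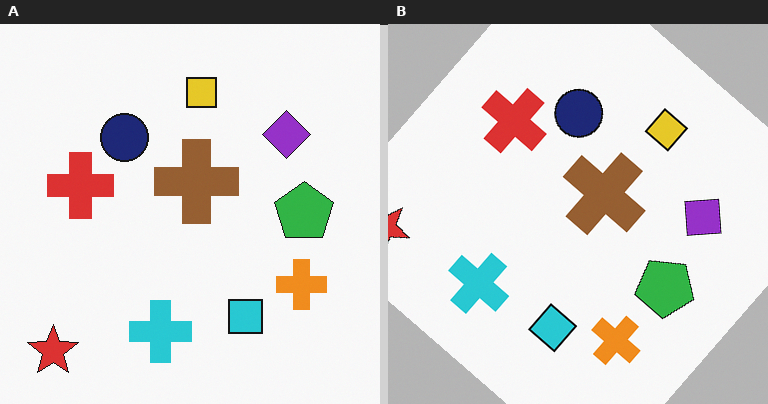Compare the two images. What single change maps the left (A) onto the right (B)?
The image was rotated clockwise by a large amount — several tens of degrees.

Every shape is tilted by the same angle and the image corners show triangular fill wedges — a whole-image rotation by a non-right angle.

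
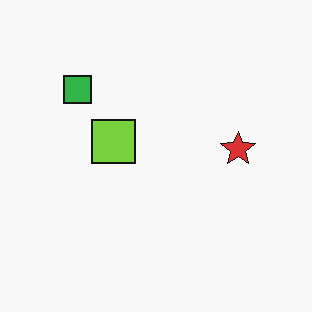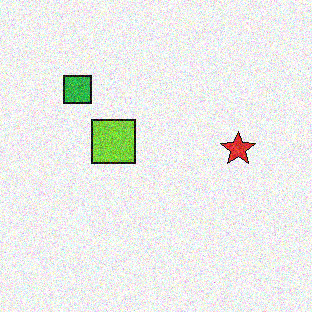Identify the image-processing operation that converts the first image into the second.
The image was degraded with visible gaussian noise.

Random speckle covers the whole image, including the flat background.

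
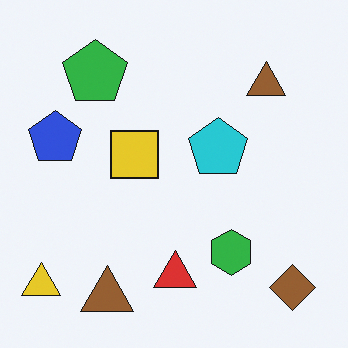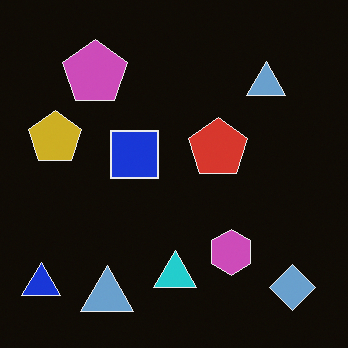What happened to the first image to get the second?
It was color-inverted (negative).

The light background has become dark and every shape's color is its complement — a photographic negative.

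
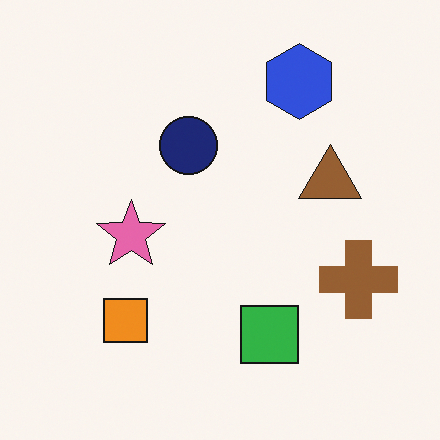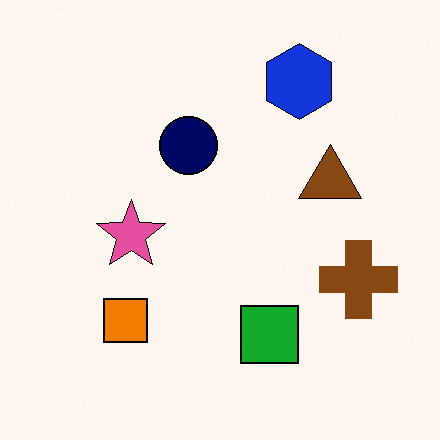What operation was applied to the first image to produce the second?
The second image is the first given slightly increased contrast.

Tones are pushed away from mid-grey across the whole image — a global contrast change.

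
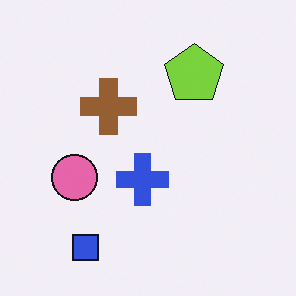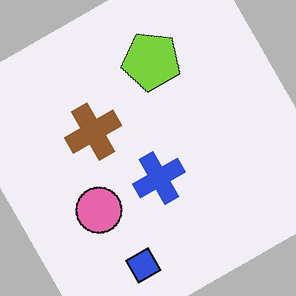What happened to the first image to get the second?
The image was rotated counter-clockwise by a clearly visible amount.

Every shape is tilted by the same angle and the image corners show triangular fill wedges — a whole-image rotation by a non-right angle.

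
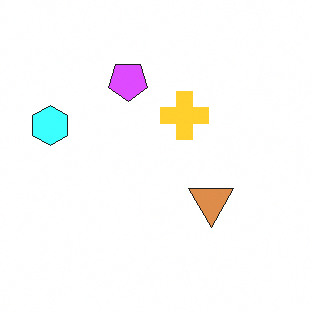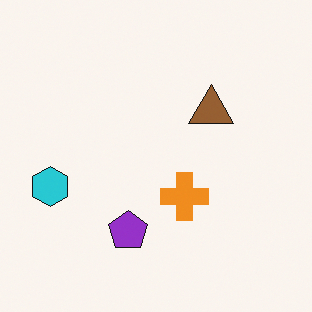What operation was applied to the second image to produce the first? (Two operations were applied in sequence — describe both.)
It was flipped vertically (top ↔ bottom), then brightened a lot.

The purple pentagon is in the bottom of the second image and the top of the first — shapes on opposite sides of the horizontal midline have swapped in a mirror flip. Every pixel — background and shapes alike — is uniformly brightened.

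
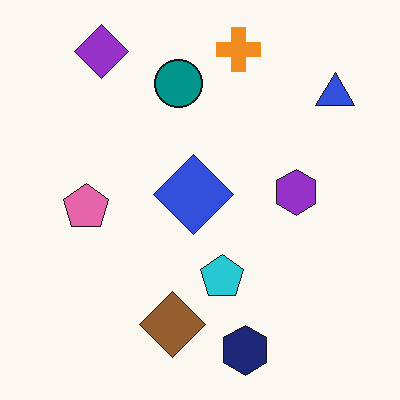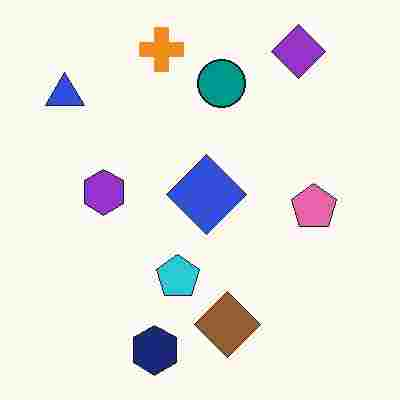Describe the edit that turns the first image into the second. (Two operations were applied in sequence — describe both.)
It was flipped horizontally (left ↔ right), then heavily JPEG-compressed with obvious blocking artifacts.

The blue triangle is in the top-right of the first image and the top-left of the second — shapes on opposite sides of the vertical midline have swapped in a mirror flip. Blocky 8×8 compression artifacts appear around shape edges and the flat background shows ringing — characteristic JPEG degradation.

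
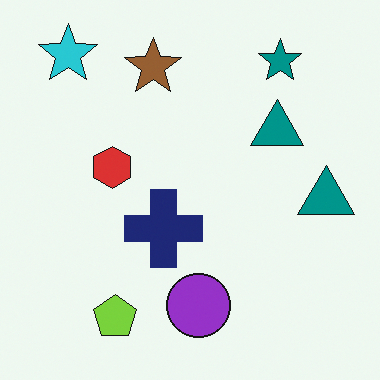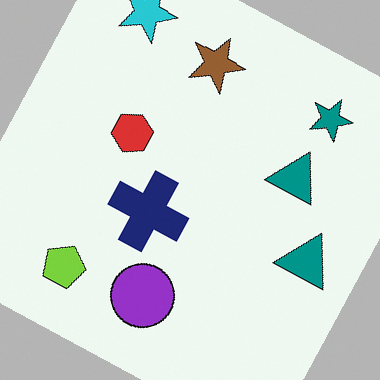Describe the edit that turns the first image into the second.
Rotated clockwise by a moderate amount.

Every shape is tilted by the same angle and the image corners show triangular fill wedges — a whole-image rotation by a non-right angle.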